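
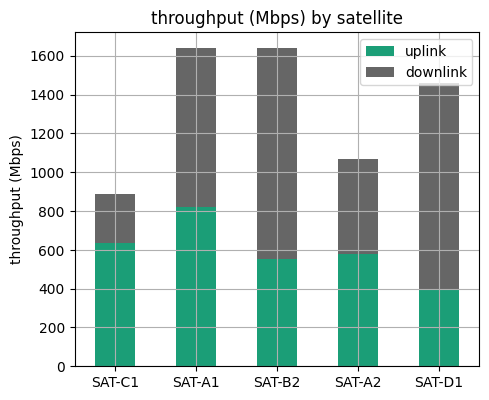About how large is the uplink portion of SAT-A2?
≈ 600

uplink top ≈ 600, bottom ≈ 0; segment ≈ 600.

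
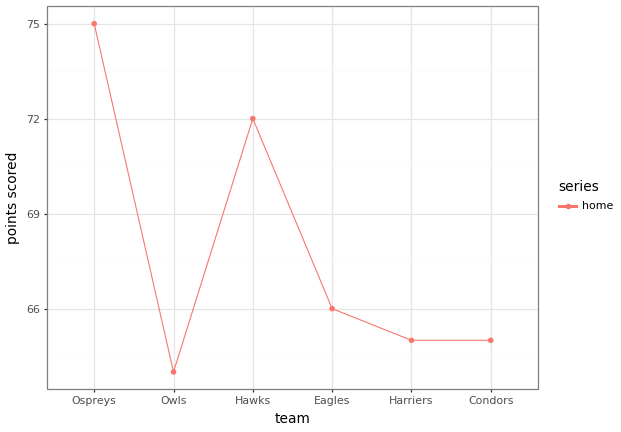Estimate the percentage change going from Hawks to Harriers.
Hawks ≈ 72, Harriers ≈ 65; (65 − 72) / 72 ≈ -9.7%.

≈ -9.7%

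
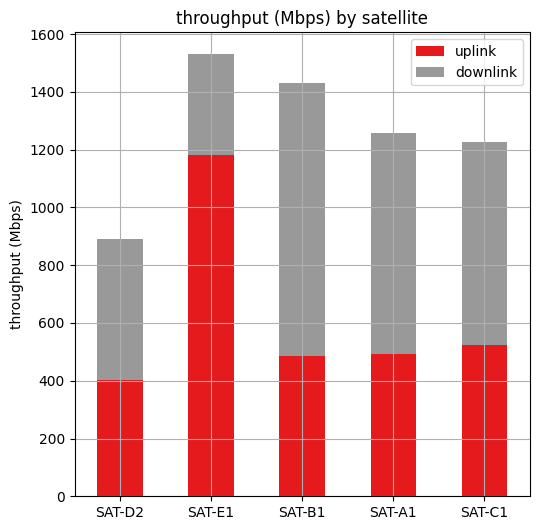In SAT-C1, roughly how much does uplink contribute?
≈ 600

uplink top ≈ 600, bottom ≈ 0; segment ≈ 600.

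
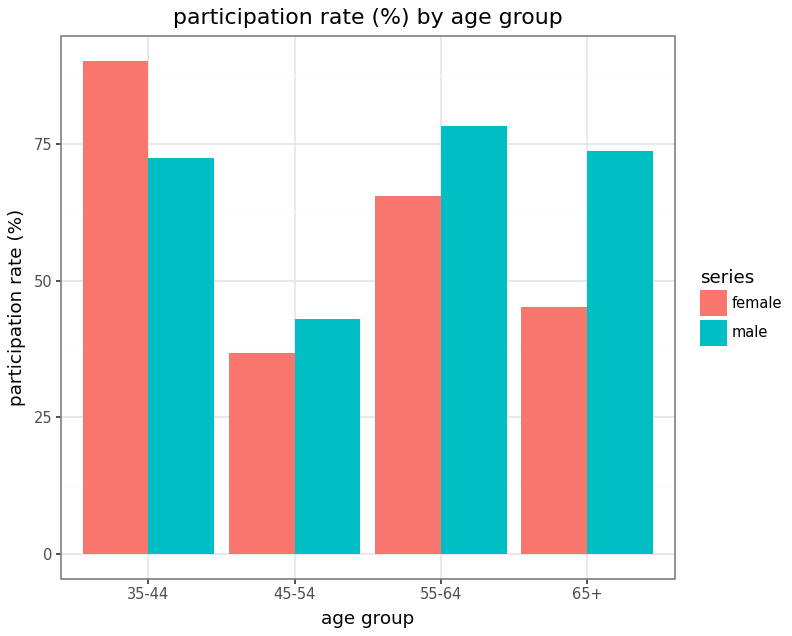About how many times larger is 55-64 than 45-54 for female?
55-64 ≈ 70, 45-54 ≈ 40; 70/40 ≈ 1.75.

≈ 1.75×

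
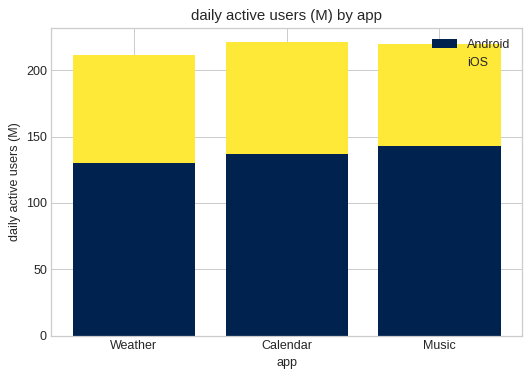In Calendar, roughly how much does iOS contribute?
iOS top ≈ 220, bottom ≈ 140; segment ≈ 80.

≈ 80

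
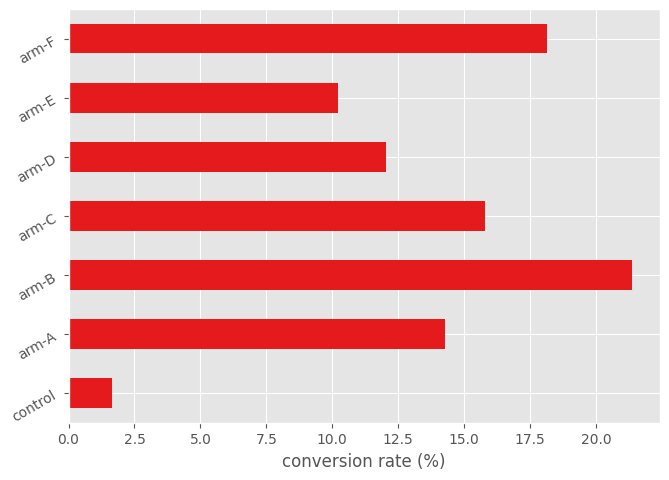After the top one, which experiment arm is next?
arm-F

Top 3: arm-B ≈ 22, arm-F ≈ 18, arm-C ≈ 16.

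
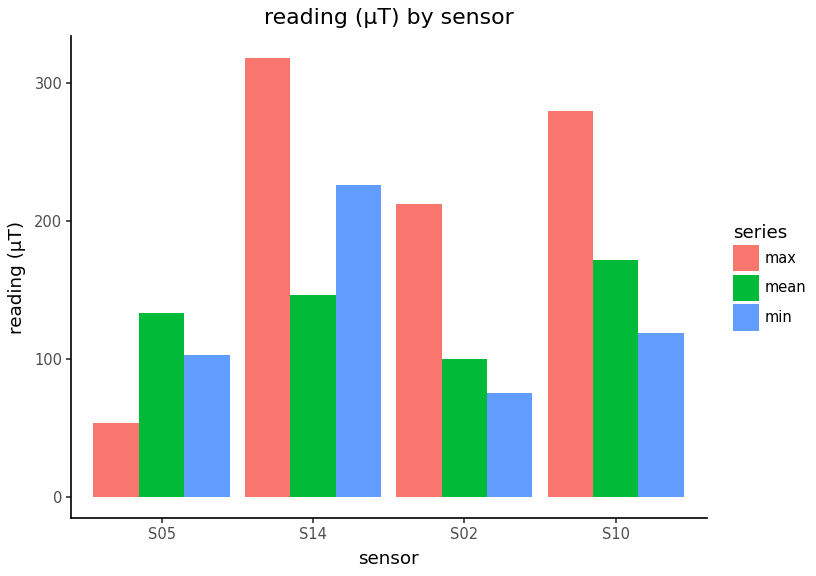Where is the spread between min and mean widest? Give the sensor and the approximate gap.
S14, ≈ 100 µT

S14: min ≈ 250, mean ≈ 150 → gap ≈ 100. Next-largest (S10) is only ≈ 50.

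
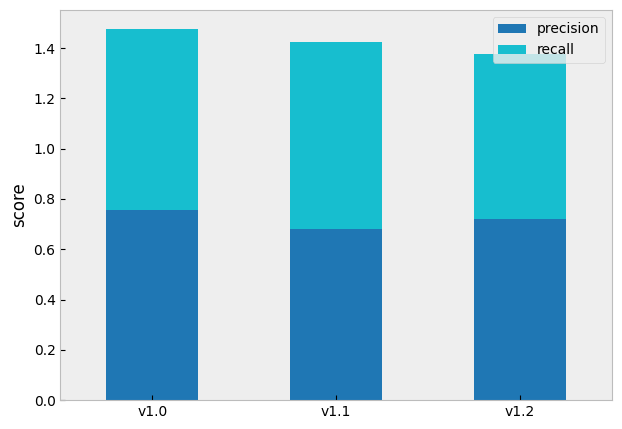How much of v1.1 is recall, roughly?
recall top ≈ 1.4, bottom ≈ 0.6; segment ≈ 0.8.

≈ 0.8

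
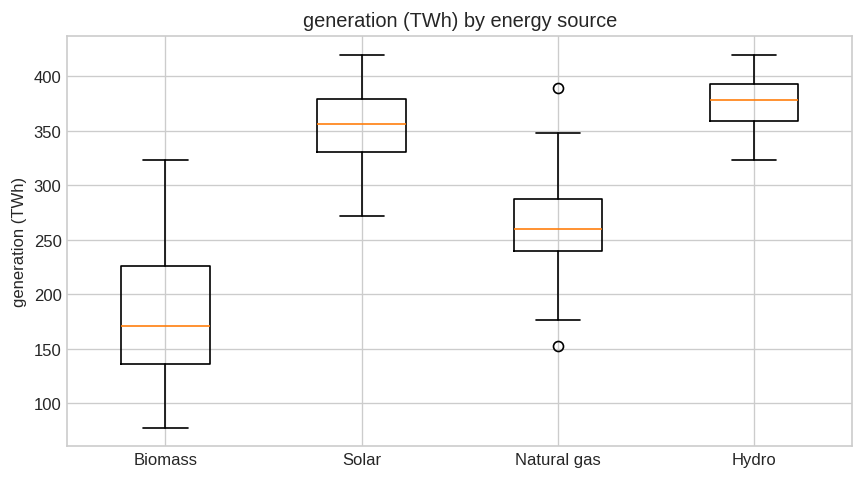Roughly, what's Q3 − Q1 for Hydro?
≈ 40

Q3 ≈ 400, Q1 ≈ 360; IQR ≈ 40.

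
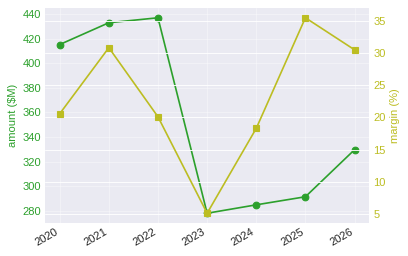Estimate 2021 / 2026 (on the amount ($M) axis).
≈ 1.38×

2021 ≈ 440, 2026 ≈ 320; 440/320 ≈ 1.38.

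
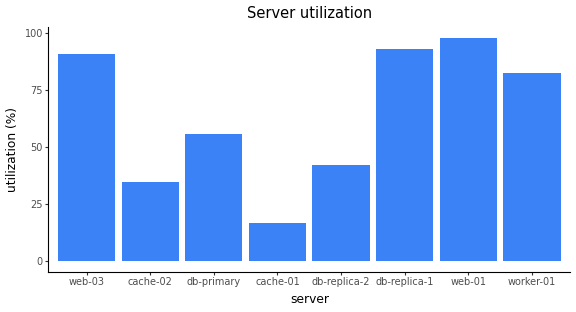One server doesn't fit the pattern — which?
cache-01

cache-01 ≈ 20; the rest sit between ≈ 30 and ≈ 100.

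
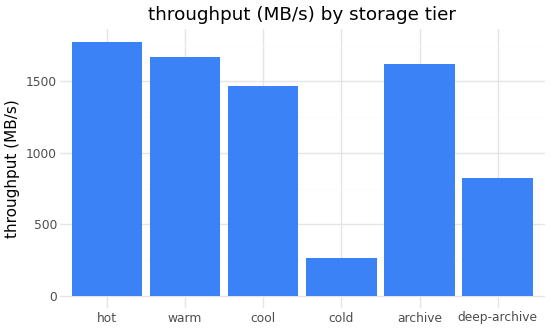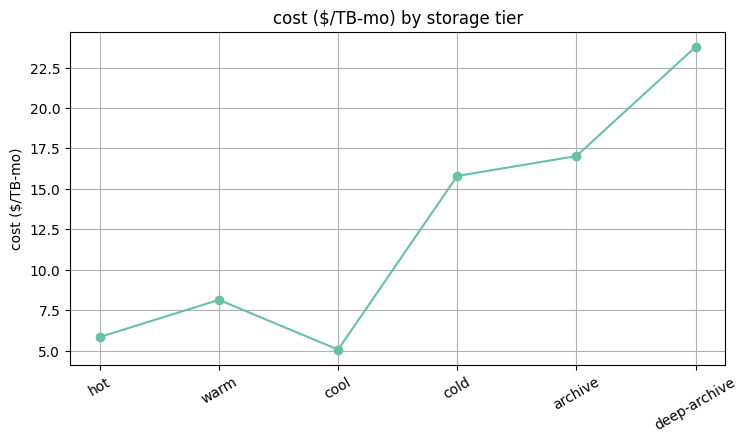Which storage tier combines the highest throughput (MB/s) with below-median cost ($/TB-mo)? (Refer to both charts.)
hot

Chart 2 median cost ($/TB-mo) ≈ 10; below-median storage tiers: hot, warm, cool. Among those, hot has the highest throughput (MB/s) (≈ 1800).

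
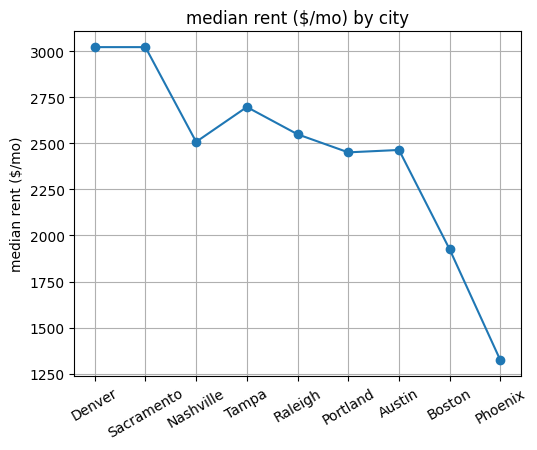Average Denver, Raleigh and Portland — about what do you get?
≈ 2667

(3000 + 2600 + 2400) / 3 ≈ 2667.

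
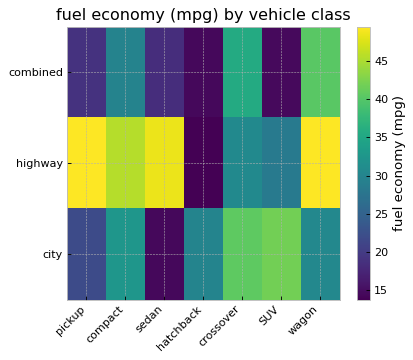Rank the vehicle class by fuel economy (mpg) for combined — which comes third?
Top 4 for combined: wagon ≈ 40, crossover ≈ 35, compact ≈ 30, pickup ≈ 20.

compact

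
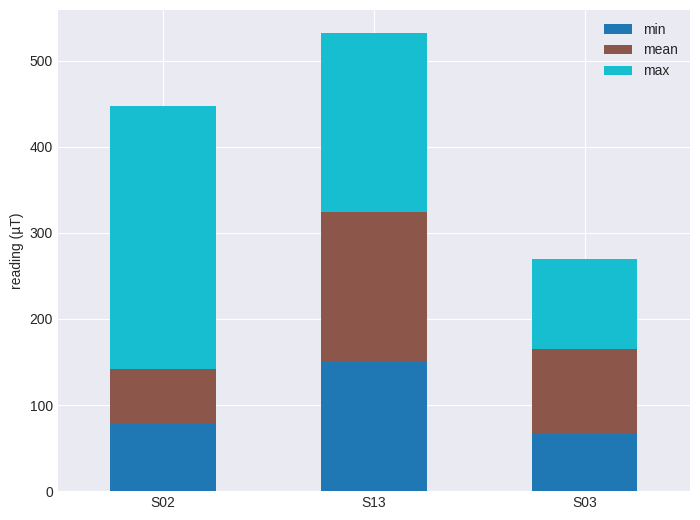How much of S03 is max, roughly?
≈ 100

max top ≈ 250, bottom ≈ 150; segment ≈ 100.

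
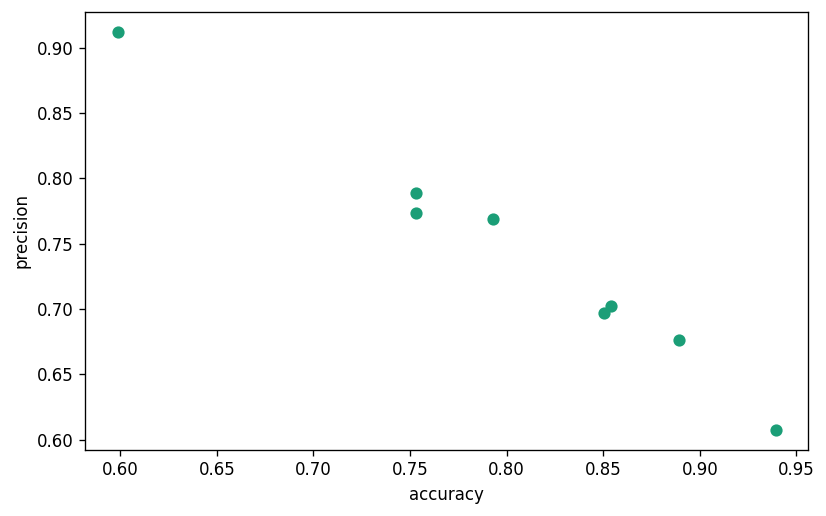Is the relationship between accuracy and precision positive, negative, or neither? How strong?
negative, strong

Points are negatively correlated; strong (|r| ≈ 1.0).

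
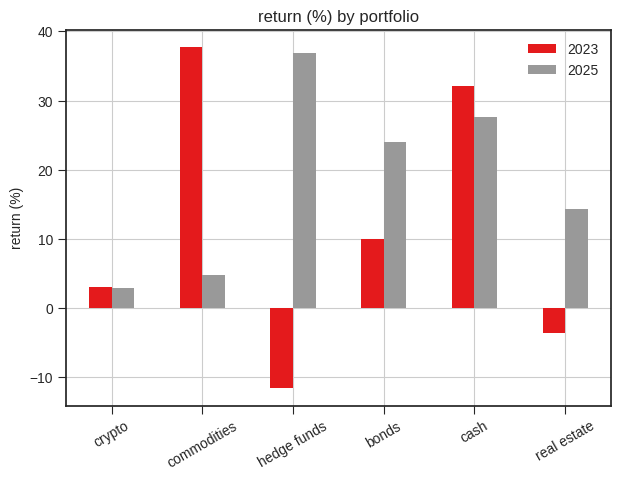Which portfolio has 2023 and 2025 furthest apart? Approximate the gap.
hedge funds, ≈ 45 %

hedge funds: 2023 ≈ -10, 2025 ≈ 35 → gap ≈ 45. Next-largest (commodities) is only ≈ 35.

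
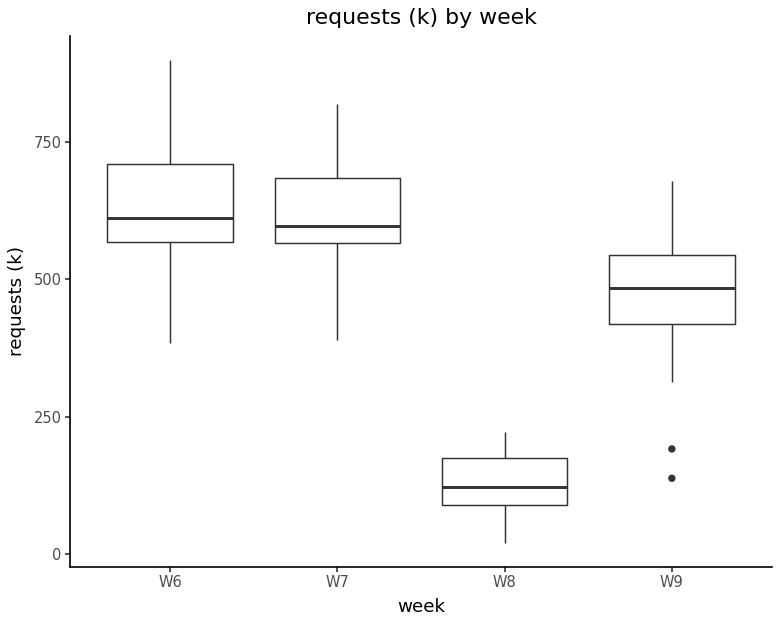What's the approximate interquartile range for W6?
≈ 150

Q3 ≈ 700, Q1 ≈ 550; IQR ≈ 150.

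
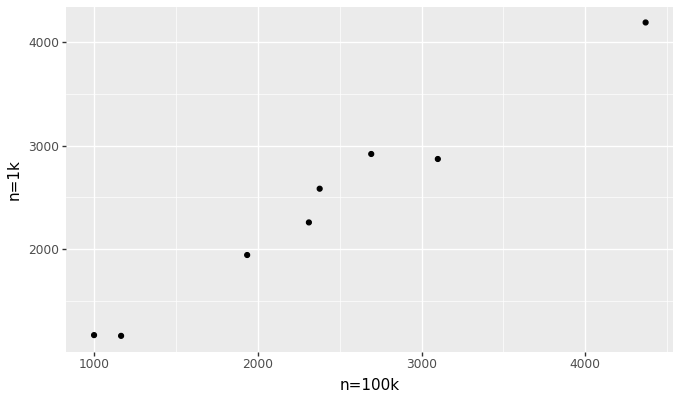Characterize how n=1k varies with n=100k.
positive, strong

Points are positively correlated; strong (|r| ≈ 1.0).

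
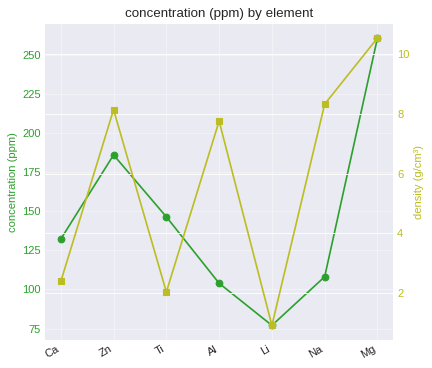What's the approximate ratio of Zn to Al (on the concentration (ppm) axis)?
≈ 1.8×

Zn ≈ 180, Al ≈ 100; 180/100 ≈ 1.8.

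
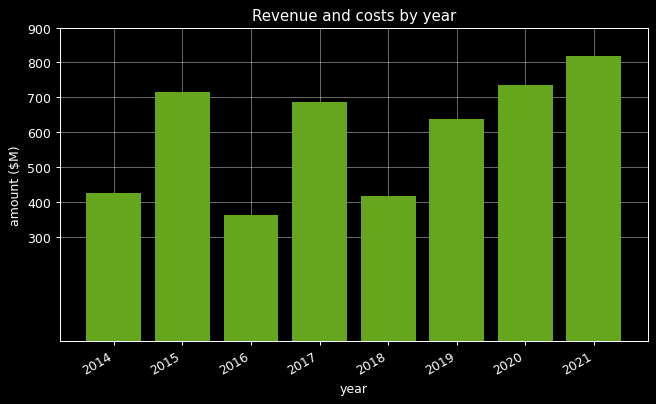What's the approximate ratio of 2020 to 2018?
2020 ≈ 700, 2018 ≈ 400; 700/400 ≈ 1.75.

≈ 1.75×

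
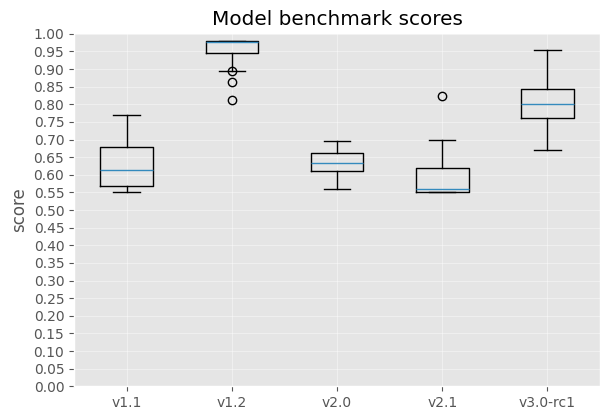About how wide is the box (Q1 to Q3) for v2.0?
Q3 ≈ 0.65, Q1 ≈ 0.60; IQR ≈ 0.05.

≈ 0.05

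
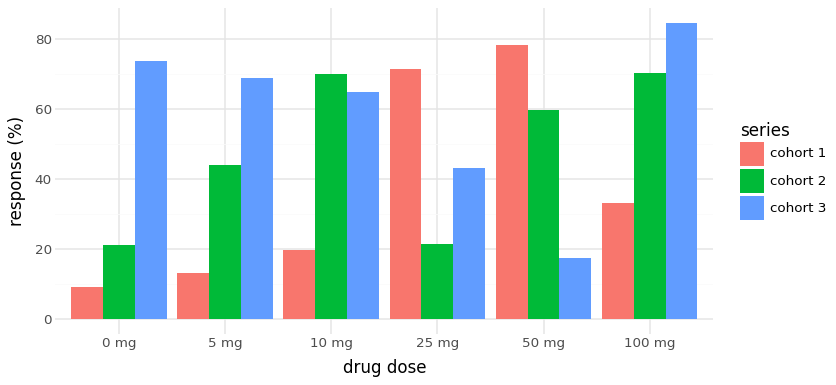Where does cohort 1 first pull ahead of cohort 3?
10 mg: cohort 1 ≈ 20 vs cohort 3 ≈ 60 (not yet); 25 mg: cohort 1 ≈ 70 vs cohort 3 ≈ 40 (first crossover).

25 mg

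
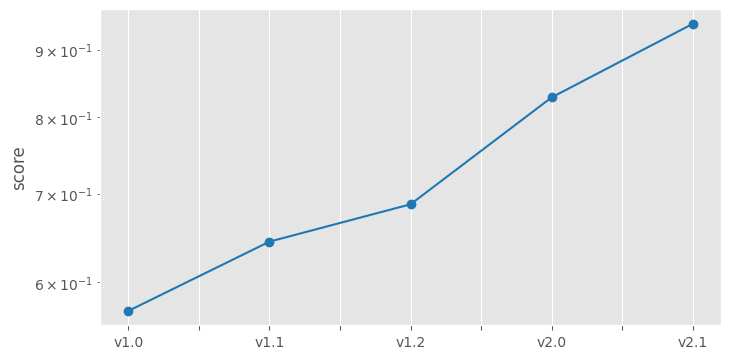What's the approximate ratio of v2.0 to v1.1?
v2.0 ≈ 0.85, v1.1 ≈ 0.65; 0.85/0.65 ≈ 1.31.

≈ 1.31×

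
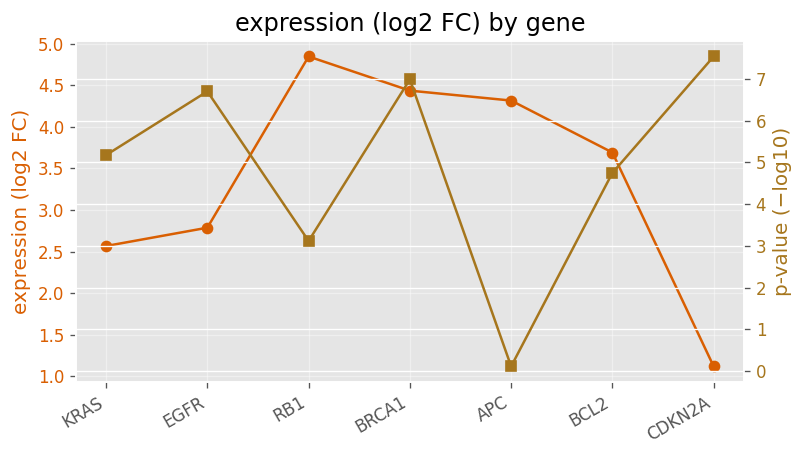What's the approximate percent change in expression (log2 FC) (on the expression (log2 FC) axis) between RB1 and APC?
RB1 ≈ 5.0, APC ≈ 4.5; (4.5 − 5.0) / 5.0 ≈ -10%.

≈ -10%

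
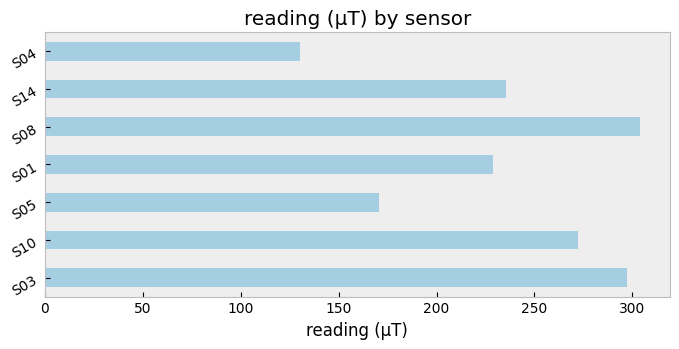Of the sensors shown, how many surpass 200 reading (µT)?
Above 200: S03, S10, S01, S08, S14.

5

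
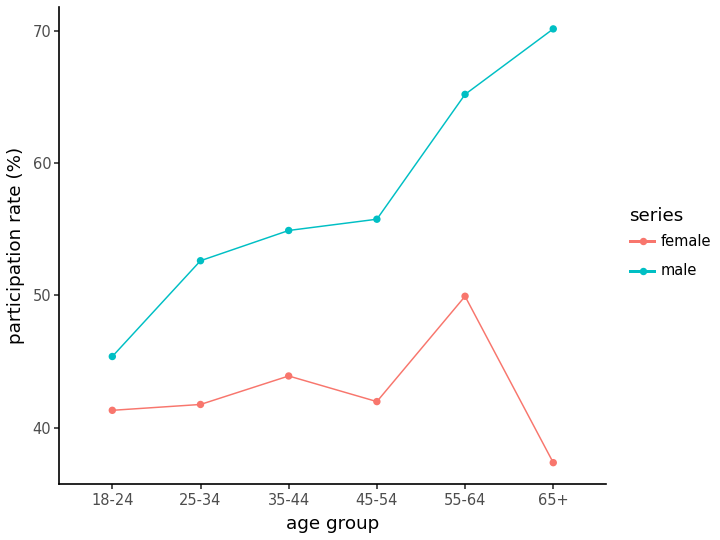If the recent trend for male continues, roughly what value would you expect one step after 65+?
Last three: 55, 65, 70 → slope ≈ 7.5/step → next ≈ 77.5.

≈ 77.5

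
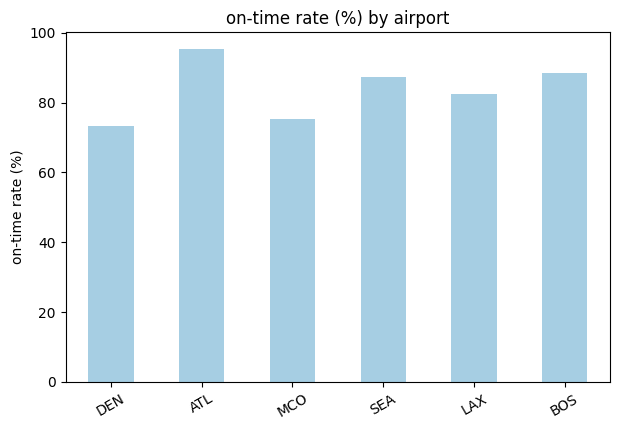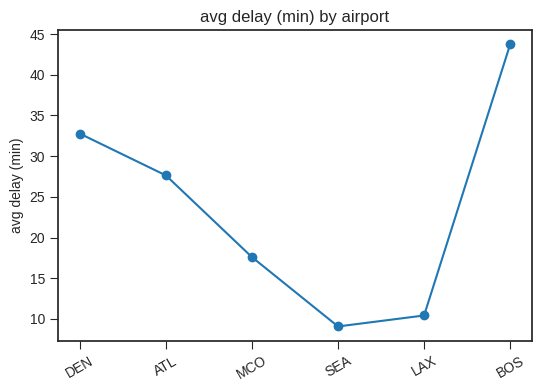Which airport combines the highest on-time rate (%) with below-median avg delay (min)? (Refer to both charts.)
Chart 2 median avg delay (min) ≈ 25; below-median airports: MCO, SEA, LAX. Among those, SEA has the highest on-time rate (%) (≈ 90).

SEA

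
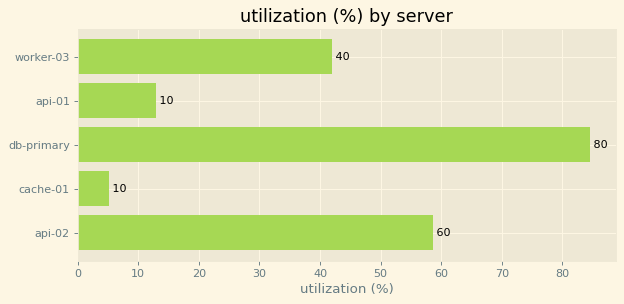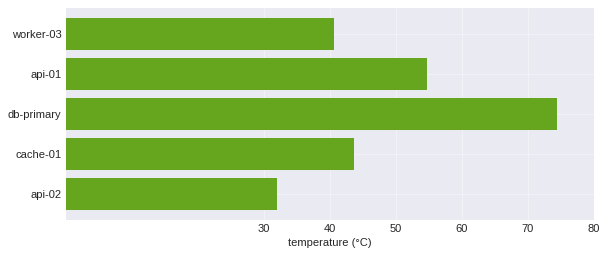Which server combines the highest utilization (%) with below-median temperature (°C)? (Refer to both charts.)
Chart 2 median temperature (°C) ≈ 40; below-median servers: worker-03, api-02. Among those, api-02 has the highest utilization (%) (≈ 60).

api-02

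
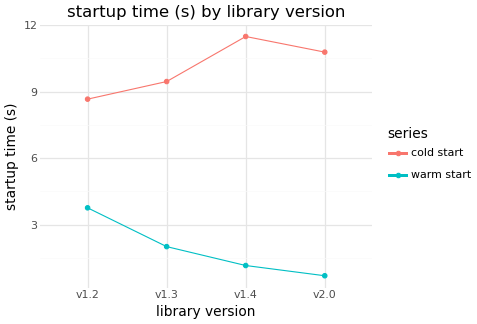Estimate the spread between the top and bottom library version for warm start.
Max v1.2 ≈ 4, min v2.0 ≈ 1; range ≈ 3.

≈ 3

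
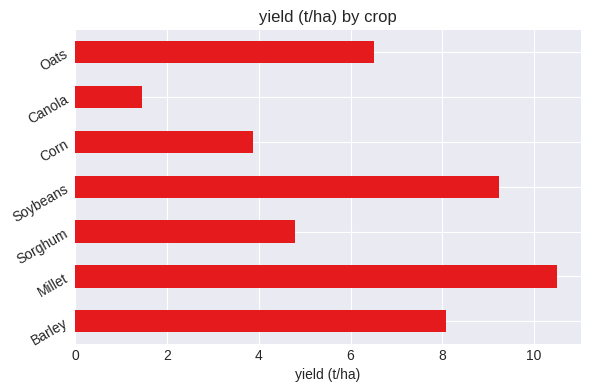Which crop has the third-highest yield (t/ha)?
Barley

Top 4: Millet ≈ 10, Soybeans ≈ 9, Barley ≈ 8, Oats ≈ 7.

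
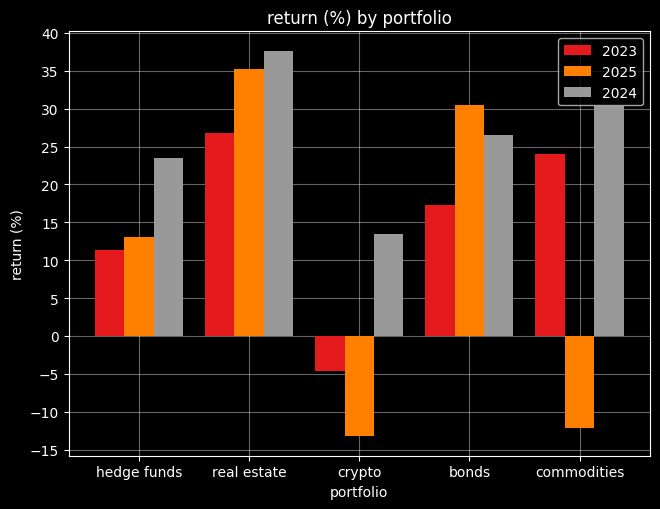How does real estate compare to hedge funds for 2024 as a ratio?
≈ 1.6×

real estate ≈ 40, hedge funds ≈ 25; 40/25 ≈ 1.6.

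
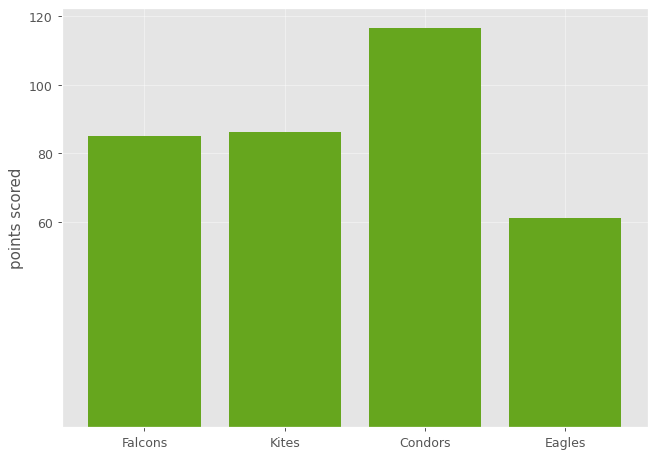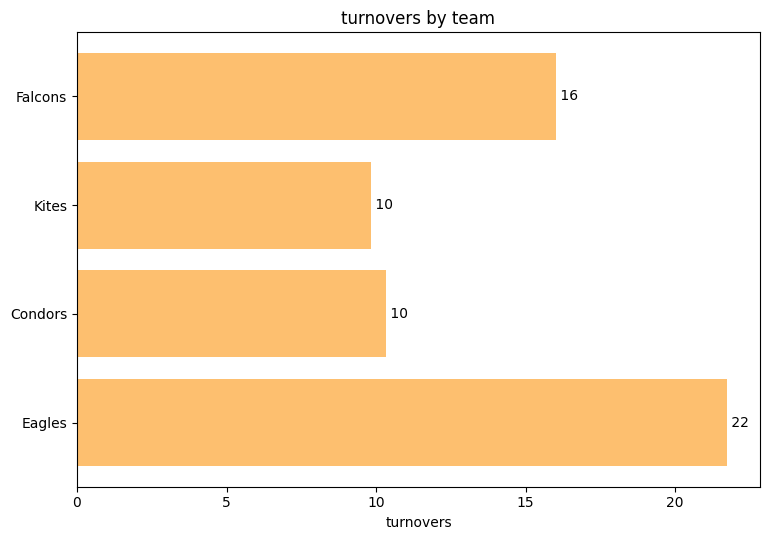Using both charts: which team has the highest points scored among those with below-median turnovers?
Chart 2 median turnovers ≈ 14; below-median teams: Kites, Condors. Among those, Condors has the highest points scored (≈ 120).

Condors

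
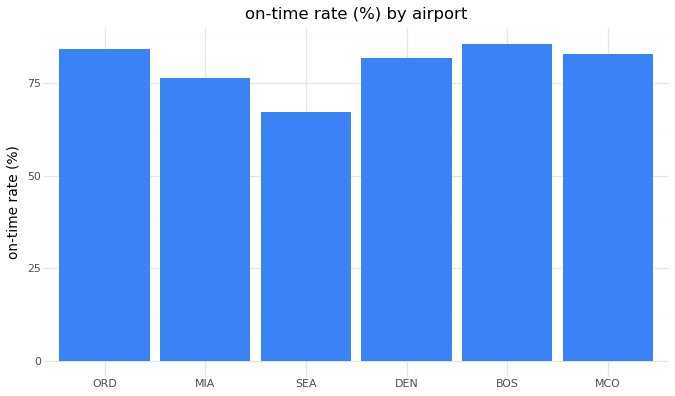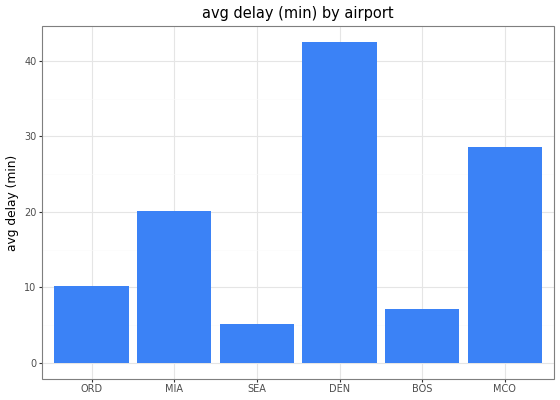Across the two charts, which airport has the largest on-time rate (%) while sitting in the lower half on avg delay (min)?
Chart 2 median avg delay (min) ≈ 15; below-median airports: ORD, SEA, BOS. Among those, BOS has the highest on-time rate (%) (≈ 90).

BOS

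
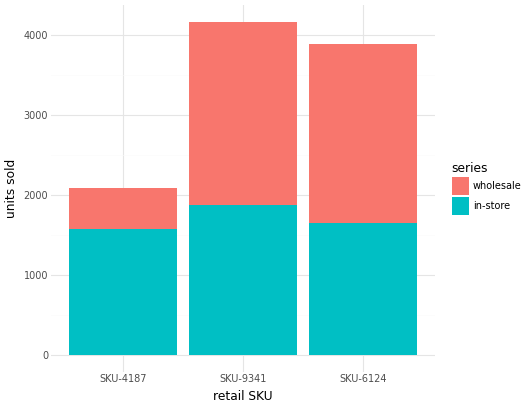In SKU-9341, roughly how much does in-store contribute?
in-store top ≈ 2000, bottom ≈ 0; segment ≈ 2000.

≈ 2000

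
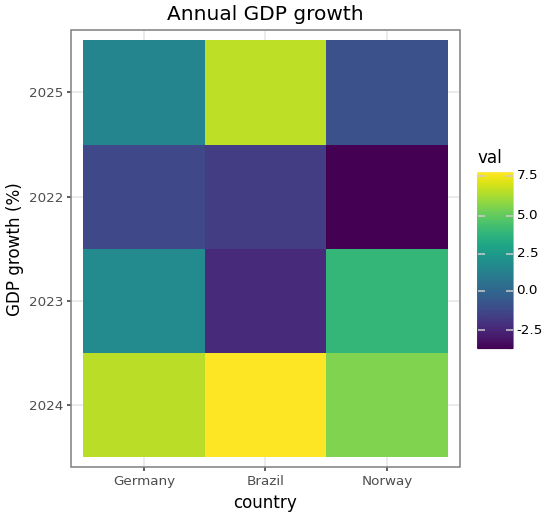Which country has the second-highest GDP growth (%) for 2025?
Germany

Top 3 for 2025: Brazil ≈ 7, Germany ≈ 1, Norway ≈ -1.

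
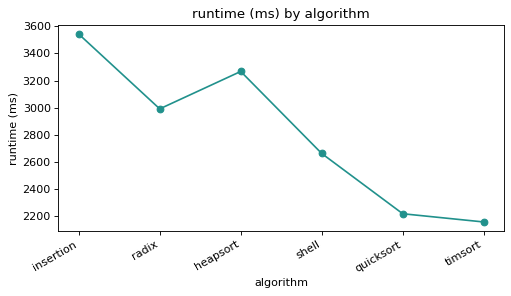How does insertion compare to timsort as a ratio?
≈ 1.64×

insertion ≈ 3600, timsort ≈ 2200; 3600/2200 ≈ 1.64.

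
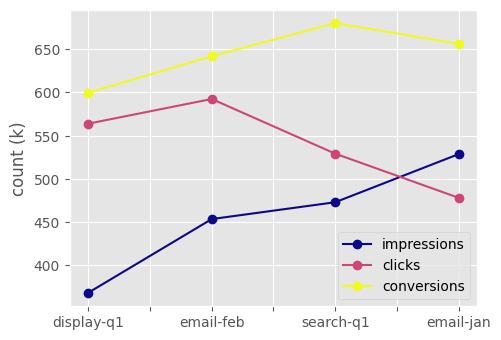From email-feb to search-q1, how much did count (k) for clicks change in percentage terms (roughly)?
≈ -8.3%

email-feb ≈ 600, search-q1 ≈ 550; (550 − 600) / 600 ≈ -8.3%.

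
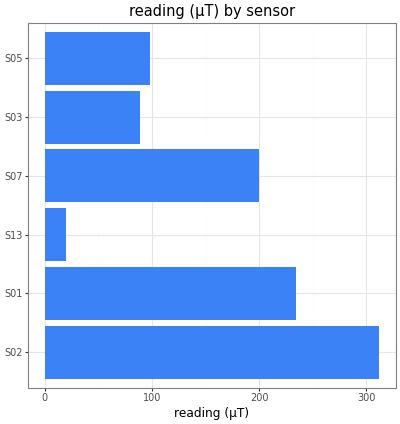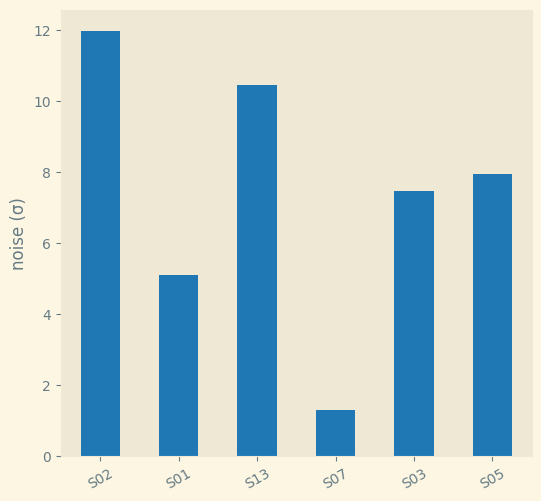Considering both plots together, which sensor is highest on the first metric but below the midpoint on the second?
Chart 2 median noise (σ) ≈ 8; below-median sensors: S01, S07, S03. Among those, S01 has the highest reading (µT) (≈ 250).

S01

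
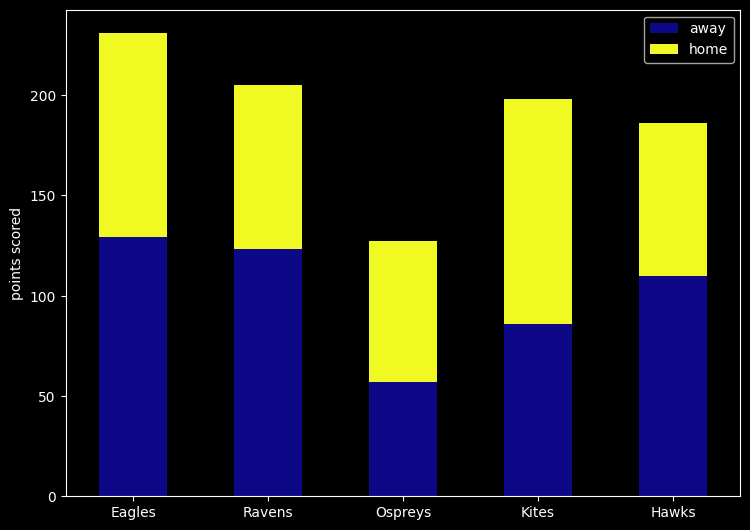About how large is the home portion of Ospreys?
home top ≈ 120, bottom ≈ 60; segment ≈ 60.

≈ 60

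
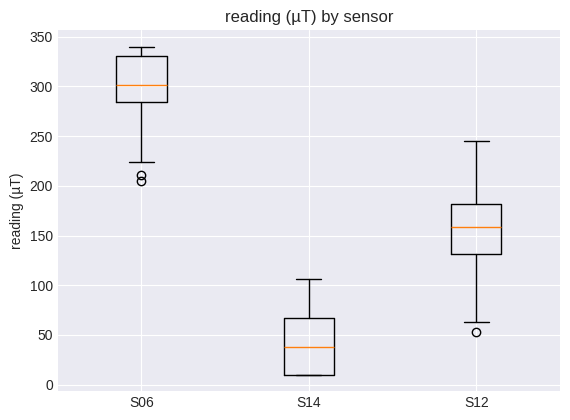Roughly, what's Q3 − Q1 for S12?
≈ 50

Q3 ≈ 175, Q1 ≈ 125; IQR ≈ 50.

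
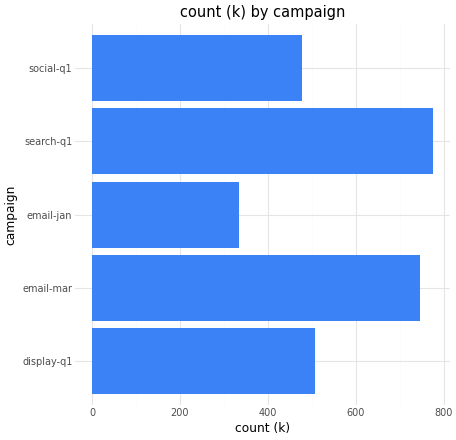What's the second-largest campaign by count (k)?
email-mar

Top 3: search-q1 ≈ 800, email-mar ≈ 700, display-q1 ≈ 500.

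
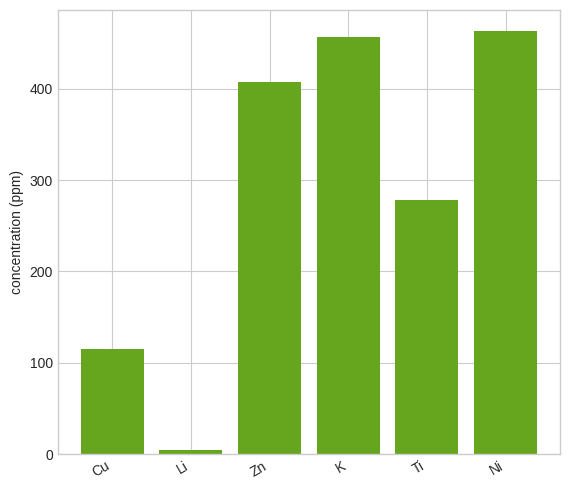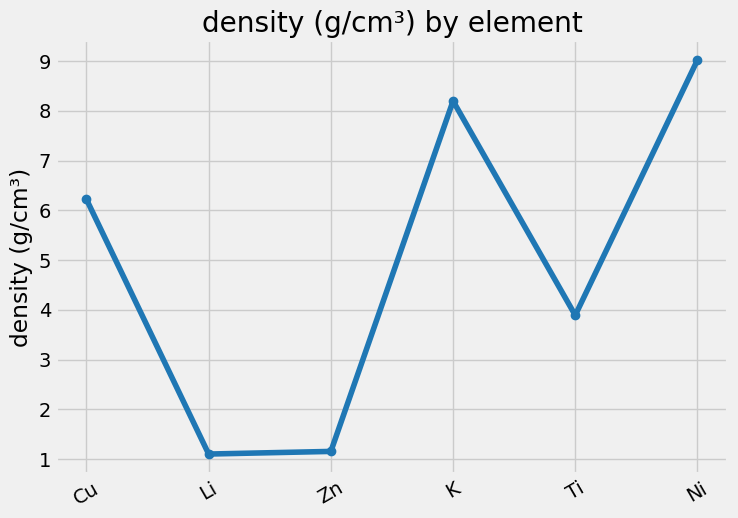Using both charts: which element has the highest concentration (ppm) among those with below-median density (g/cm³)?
Chart 2 median density (g/cm³) ≈ 5; below-median elements: Li, Zn, Ti. Among those, Zn has the highest concentration (ppm) (≈ 400).

Zn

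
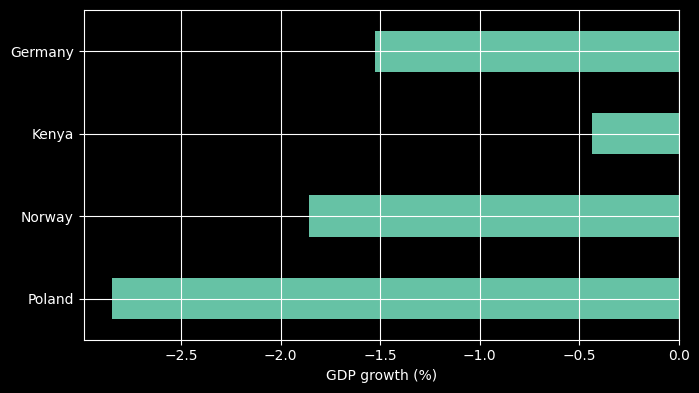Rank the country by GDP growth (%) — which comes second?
Top 3: Kenya ≈ -0.5, Germany ≈ -1.5, Norway ≈ -2.0.

Germany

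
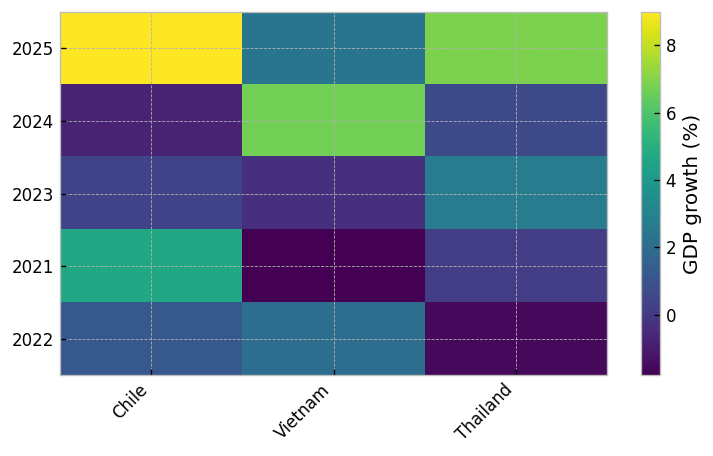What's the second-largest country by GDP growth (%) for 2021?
Top 3 for 2021: Chile ≈ 5, Thailand ≈ 0, Vietnam ≈ -2.

Thailand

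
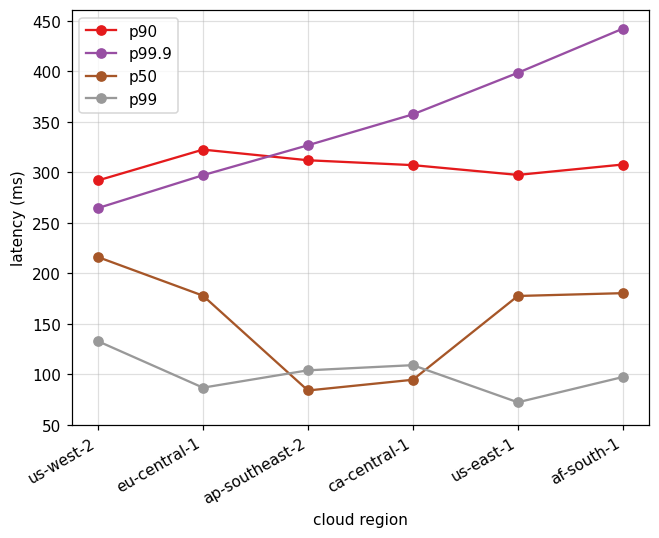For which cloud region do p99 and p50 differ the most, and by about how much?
us-east-1: p99 ≈ 50, p50 ≈ 200 → gap ≈ 150. Next-largest (eu-central-1) is only ≈ 100.

us-east-1, ≈ 150 ms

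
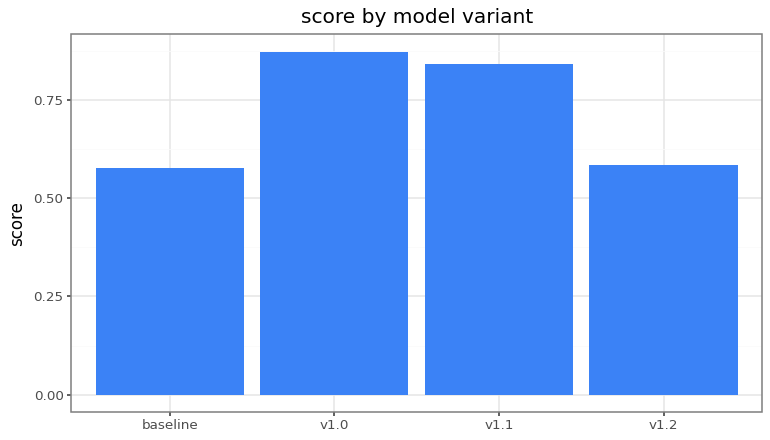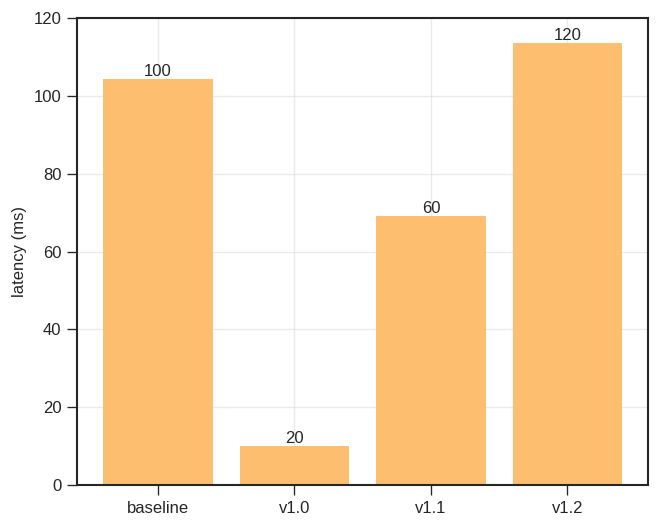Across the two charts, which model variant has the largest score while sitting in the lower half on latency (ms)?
Chart 2 median latency (ms) ≈ 80; below-median model variants: v1.0, v1.1. Among those, v1.0 has the highest score (≈ 0.9).

v1.0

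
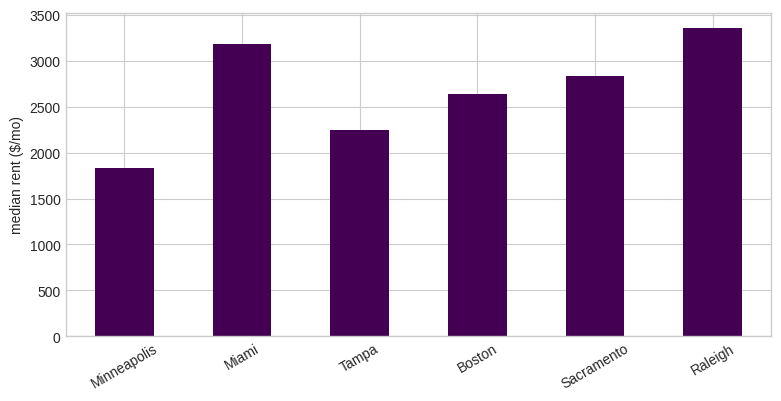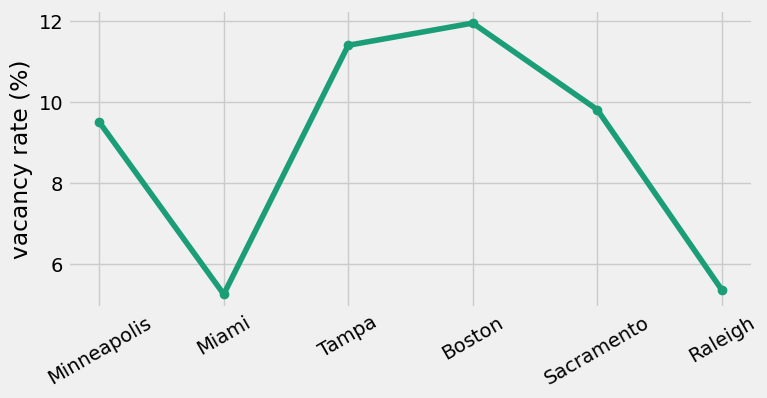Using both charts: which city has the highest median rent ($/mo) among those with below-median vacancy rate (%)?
Raleigh

Chart 2 median vacancy rate (%) ≈ 10; below-median cities: Minneapolis, Miami, Raleigh. Among those, Raleigh has the highest median rent ($/mo) (≈ 3500).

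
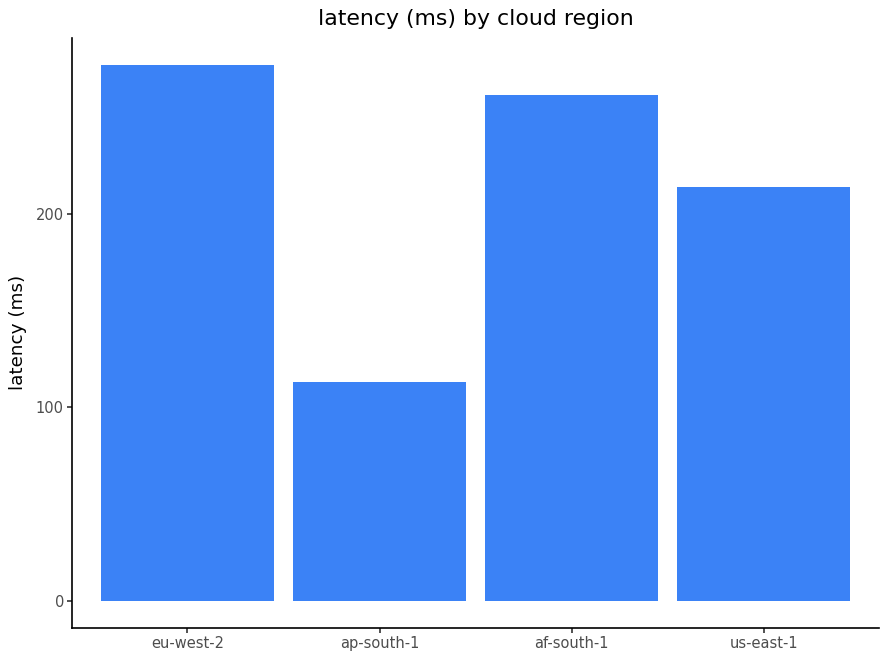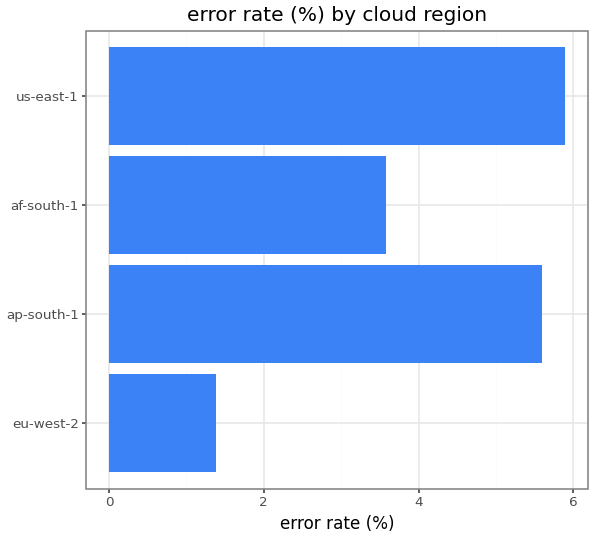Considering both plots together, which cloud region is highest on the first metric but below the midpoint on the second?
eu-west-2

Chart 2 median error rate (%) ≈ 5; below-median cloud regions: eu-west-2, af-south-1. Among those, eu-west-2 has the highest latency (ms) (≈ 300).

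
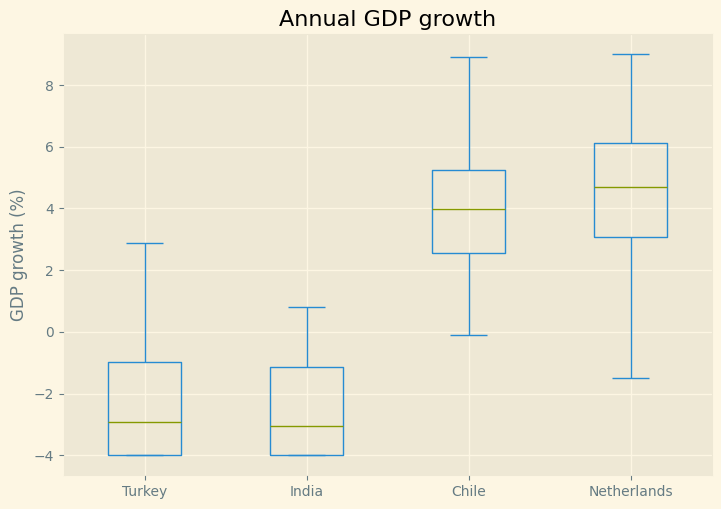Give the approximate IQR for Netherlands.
Q3 ≈ 6, Q1 ≈ 3; IQR ≈ 3.

≈ 3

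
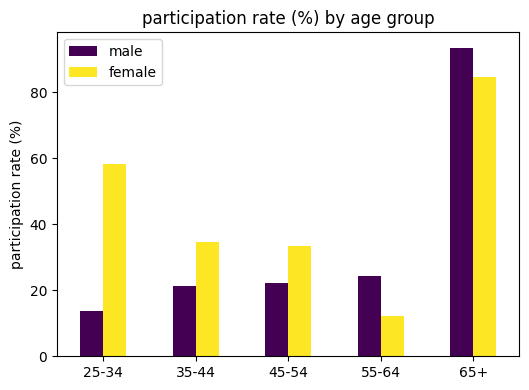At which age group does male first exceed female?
55-64

45-54: male ≈ 20 vs female ≈ 30 (not yet); 55-64: male ≈ 20 vs female ≈ 10 (first crossover).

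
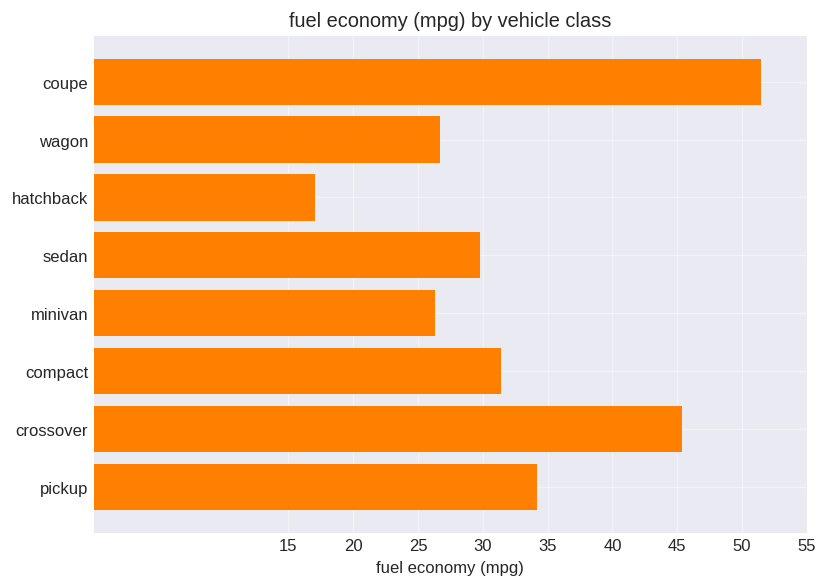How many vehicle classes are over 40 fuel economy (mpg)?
Above 40: coupe, crossover.

2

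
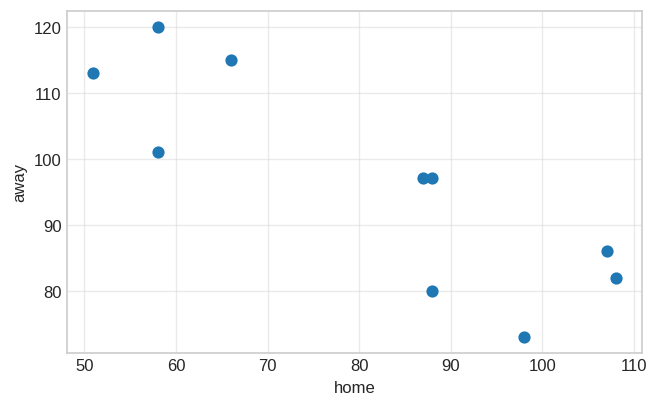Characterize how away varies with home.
negative, strong

Points are negatively correlated; strong (|r| ≈ 0.8).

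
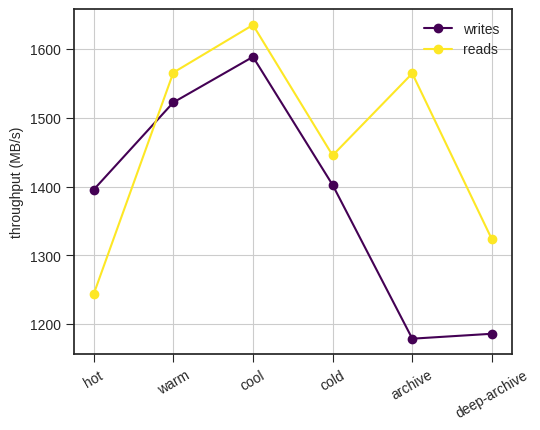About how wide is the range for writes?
≈ 400

Max cool ≈ 1600, min archive ≈ 1200; range ≈ 400.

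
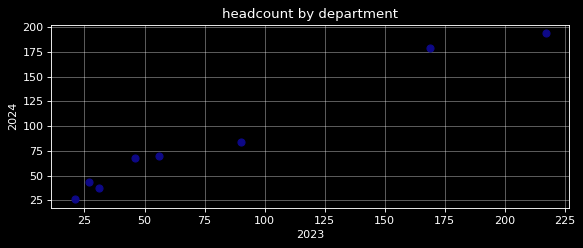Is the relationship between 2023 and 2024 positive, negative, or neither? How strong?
positive, strong

Points are positively correlated; strong (|r| ≈ 1.0).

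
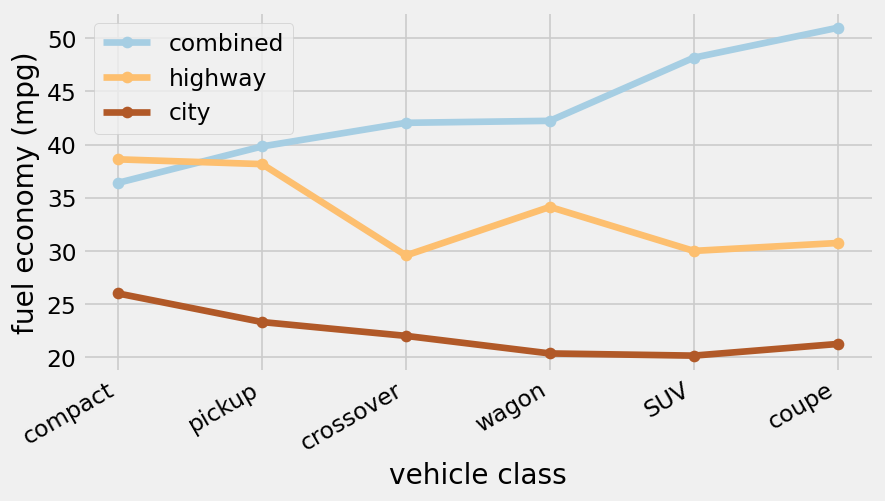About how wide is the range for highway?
Max compact ≈ 40, min crossover ≈ 30; range ≈ 10.

≈ 10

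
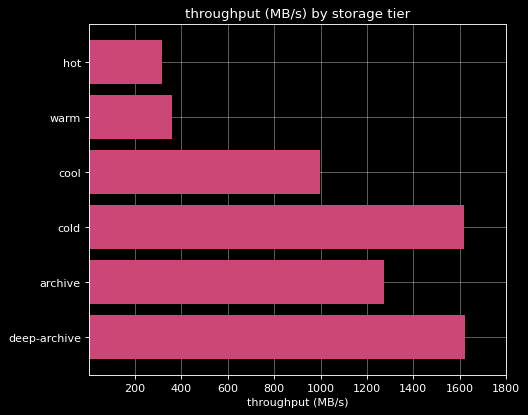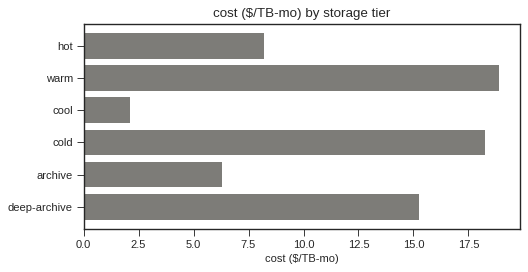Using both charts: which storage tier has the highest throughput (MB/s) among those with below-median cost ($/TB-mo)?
archive

Chart 2 median cost ($/TB-mo) ≈ 12; below-median storage tiers: hot, cool, archive. Among those, archive has the highest throughput (MB/s) (≈ 1200).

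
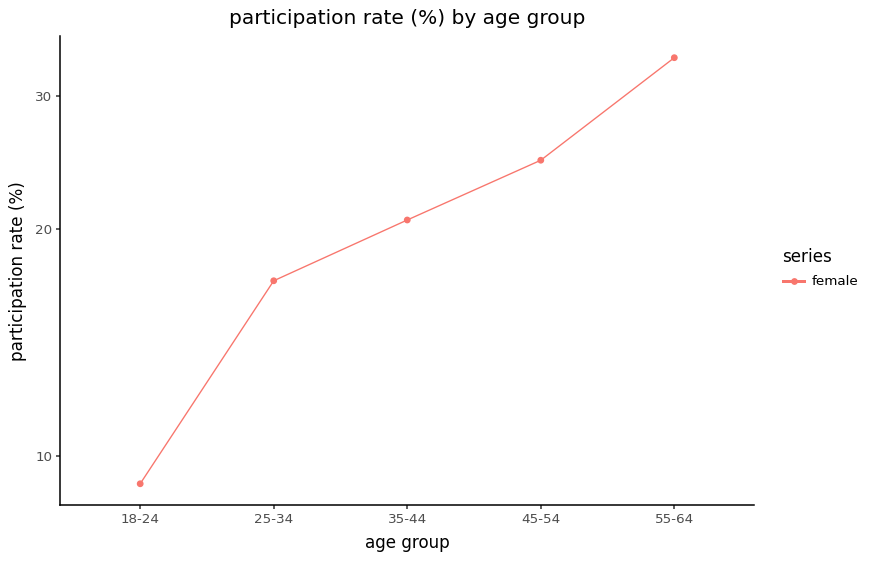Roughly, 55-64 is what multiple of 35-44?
≈ 1.75×

55-64 ≈ 35, 35-44 ≈ 20; 35/20 ≈ 1.75.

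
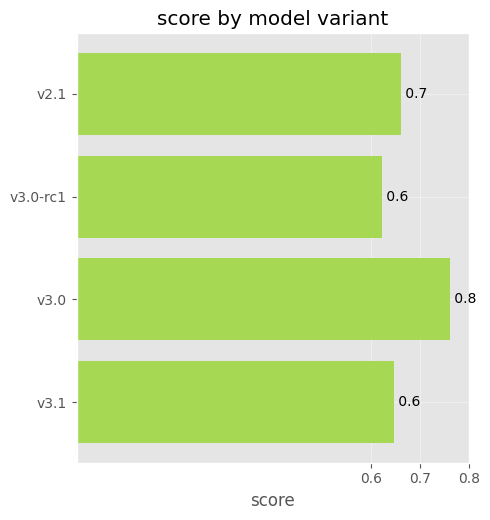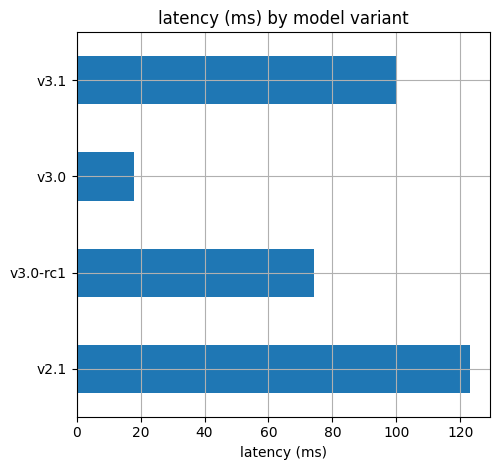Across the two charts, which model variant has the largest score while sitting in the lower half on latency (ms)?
v3.0

Chart 2 median latency (ms) ≈ 80; below-median model variants: v3.0-rc1, v3.0. Among those, v3.0 has the highest score (≈ 0.8).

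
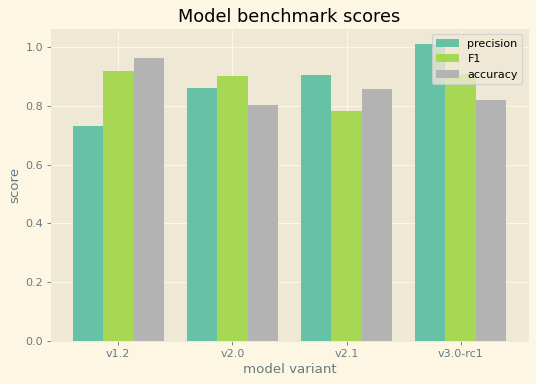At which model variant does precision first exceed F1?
v2.1

v2.0: precision ≈ 0.9 vs F1 ≈ 0.9 (not yet); v2.1: precision ≈ 0.9 vs F1 ≈ 0.8 (first crossover).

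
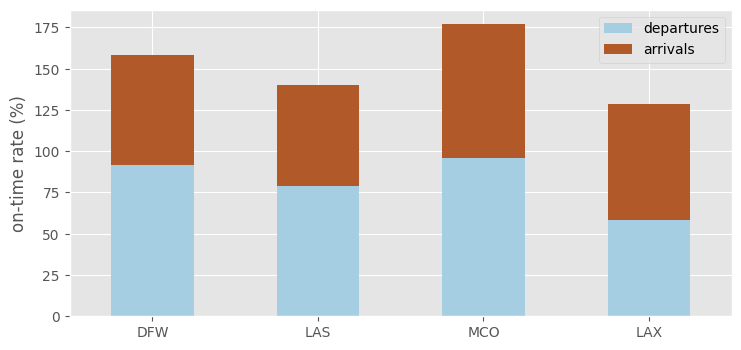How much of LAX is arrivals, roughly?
arrivals top ≈ 120, bottom ≈ 60; segment ≈ 60.

≈ 60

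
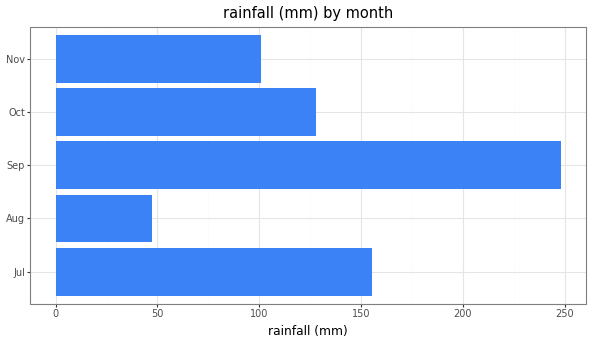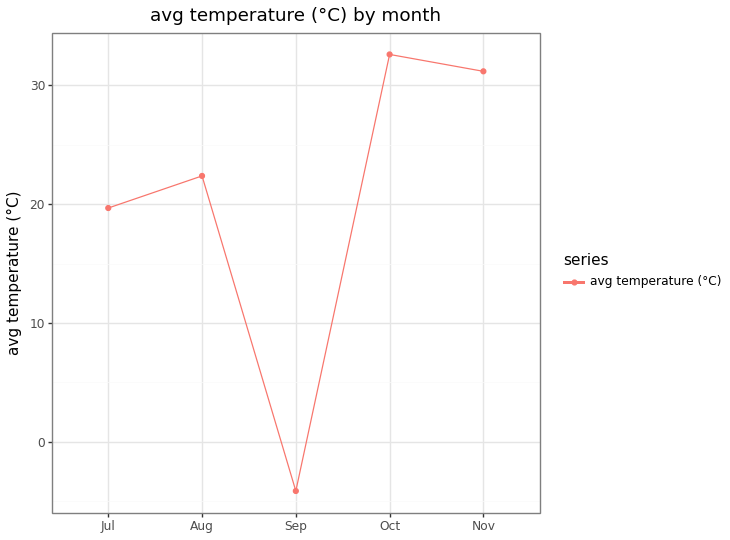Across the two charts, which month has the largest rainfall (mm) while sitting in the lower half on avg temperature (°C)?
Chart 2 median avg temperature (°C) ≈ 20; below-median months: Jul, Sep. Among those, Sep has the highest rainfall (mm) (≈ 250).

Sep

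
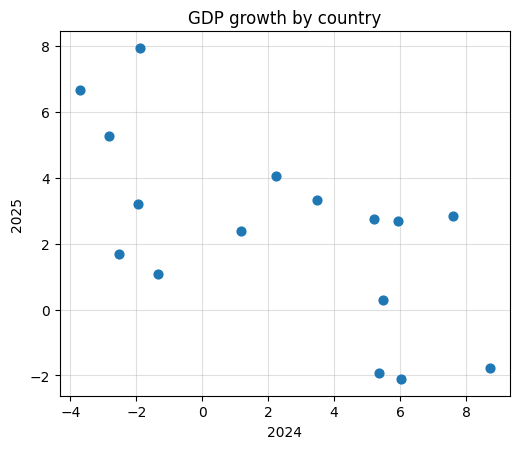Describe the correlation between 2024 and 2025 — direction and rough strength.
Points are negatively correlated; moderate (|r| ≈ 0.6).

negative, moderate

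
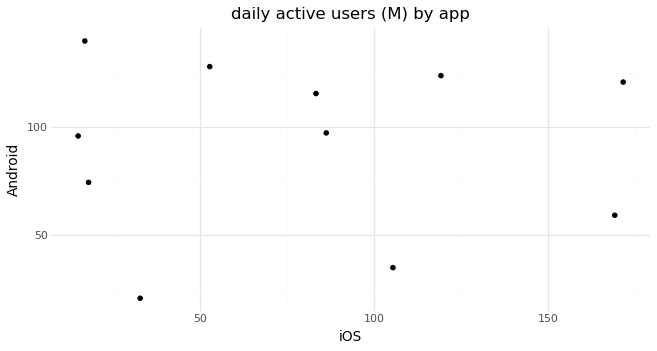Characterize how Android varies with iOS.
Points are roughly uncorrelated; weak (|r| ≈ 0.0).

no clear correlation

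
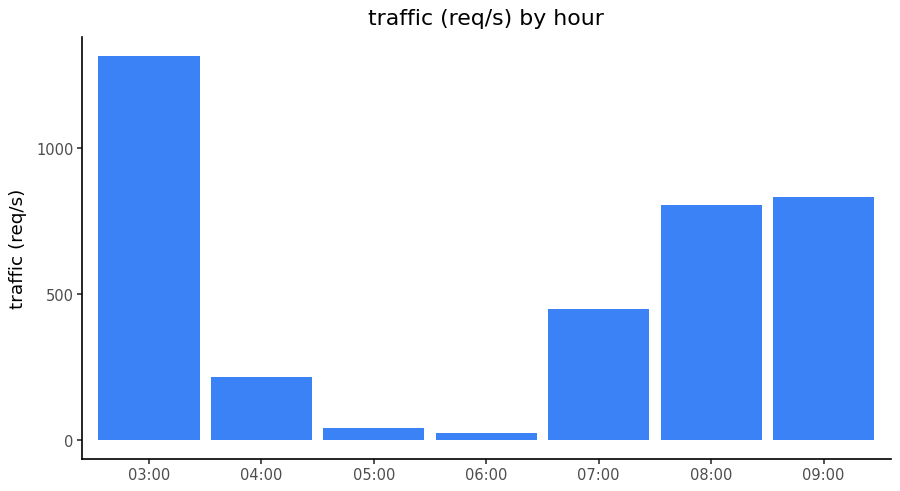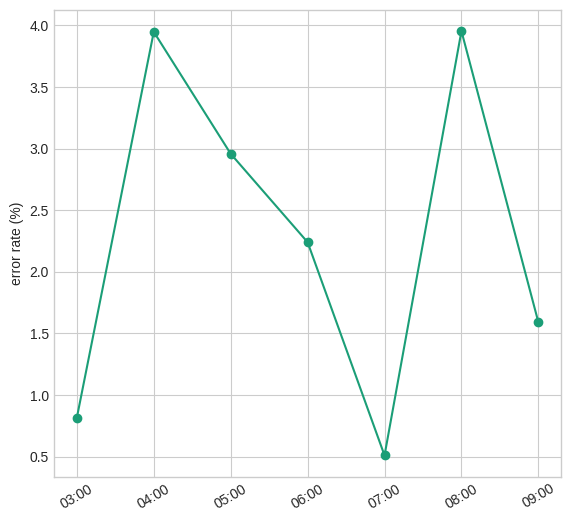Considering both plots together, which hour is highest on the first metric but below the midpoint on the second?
03:00

Chart 2 median error rate (%) ≈ 2; below-median hours: 03:00, 07:00, 09:00. Among those, 03:00 has the highest traffic (req/s) (≈ 1400).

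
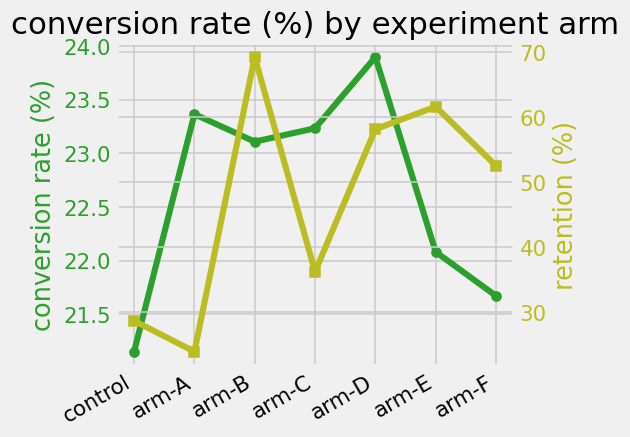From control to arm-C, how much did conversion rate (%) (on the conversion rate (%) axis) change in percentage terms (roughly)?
control ≈ 21.0, arm-C ≈ 23.0; (23.0 − 21.0) / 21.0 ≈ +9.5%.

≈ +9.5%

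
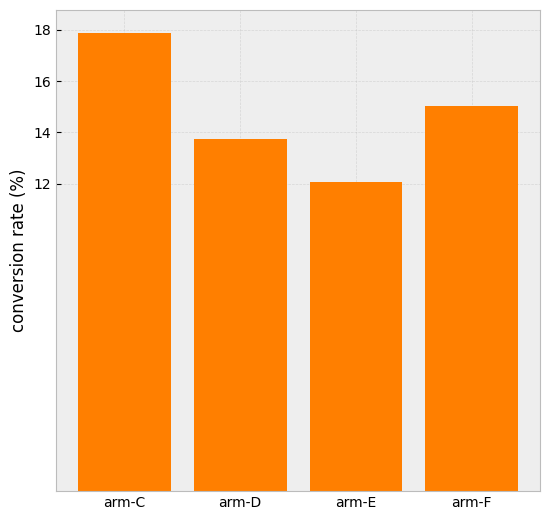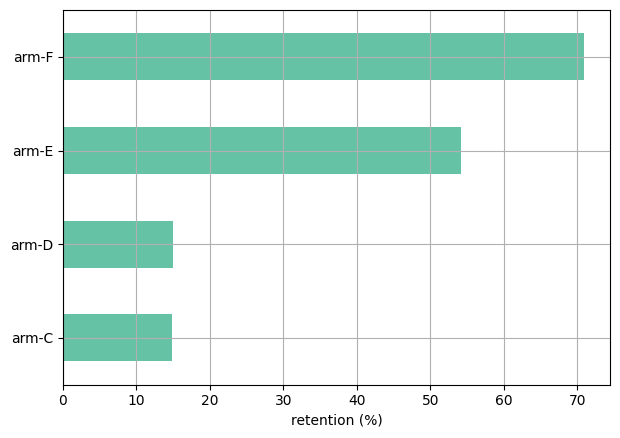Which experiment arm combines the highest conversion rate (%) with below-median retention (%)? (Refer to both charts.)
Chart 2 median retention (%) ≈ 30; below-median experiment arms: arm-C, arm-D. Among those, arm-C has the highest conversion rate (%) (≈ 18).

arm-C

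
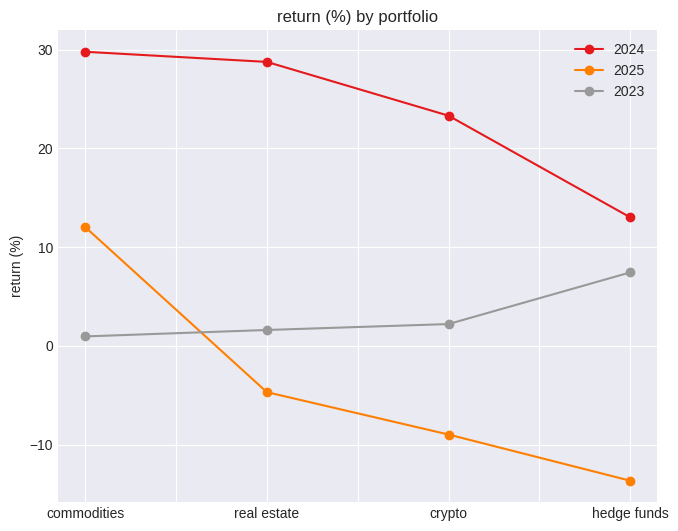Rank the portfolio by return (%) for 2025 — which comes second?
Top 3 for 2025: commodities ≈ 10, real estate ≈ -5, crypto ≈ -10.

real estate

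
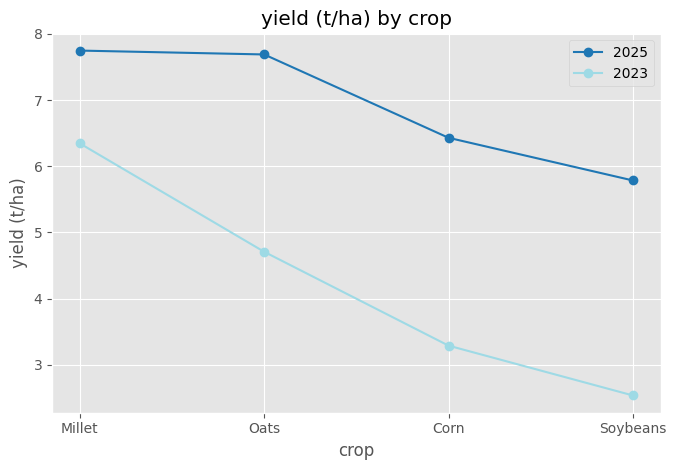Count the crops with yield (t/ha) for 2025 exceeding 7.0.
Above 7.0: Millet, Oats.

2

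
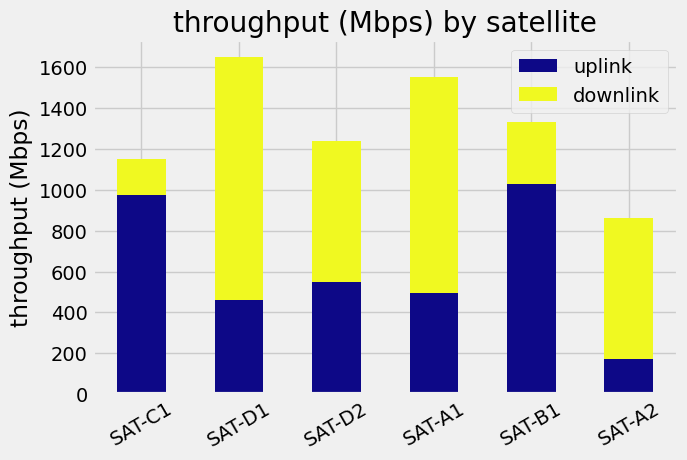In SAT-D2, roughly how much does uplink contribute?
≈ 600

uplink top ≈ 600, bottom ≈ 0; segment ≈ 600.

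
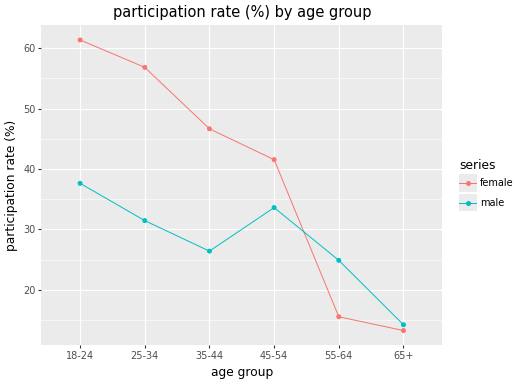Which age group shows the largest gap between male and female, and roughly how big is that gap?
25-34: male ≈ 30, female ≈ 55 → gap ≈ 25. Next-largest (18-24) is only ≈ 20.

25-34, ≈ 25 %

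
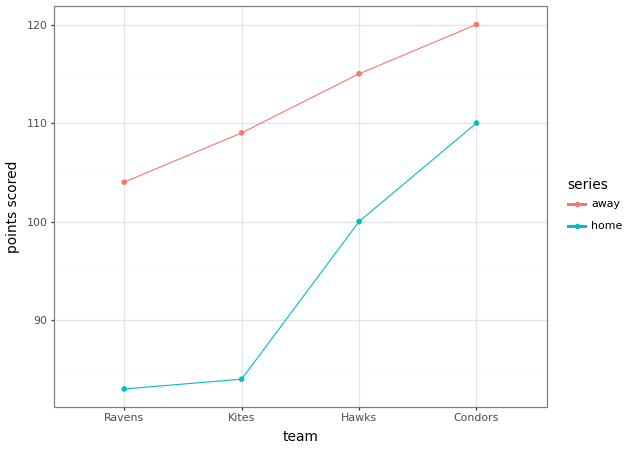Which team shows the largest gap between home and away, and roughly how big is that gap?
Kites, ≈ 25

Kites: home ≈ 85, away ≈ 110 → gap ≈ 25. Next-largest (Ravens) is only ≈ 20.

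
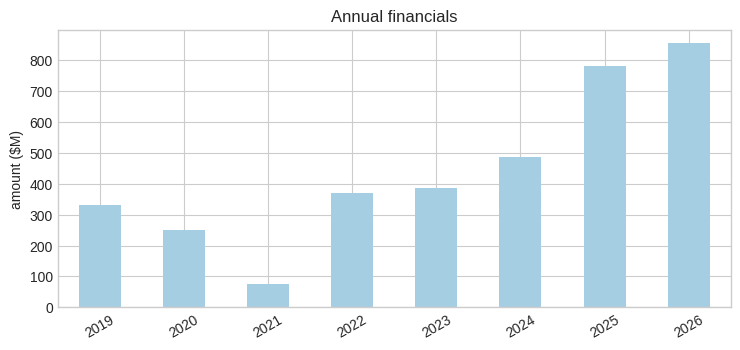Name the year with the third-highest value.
Top 4: 2026 ≈ 900, 2025 ≈ 800, 2024 ≈ 500, 2023 ≈ 400.

2024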